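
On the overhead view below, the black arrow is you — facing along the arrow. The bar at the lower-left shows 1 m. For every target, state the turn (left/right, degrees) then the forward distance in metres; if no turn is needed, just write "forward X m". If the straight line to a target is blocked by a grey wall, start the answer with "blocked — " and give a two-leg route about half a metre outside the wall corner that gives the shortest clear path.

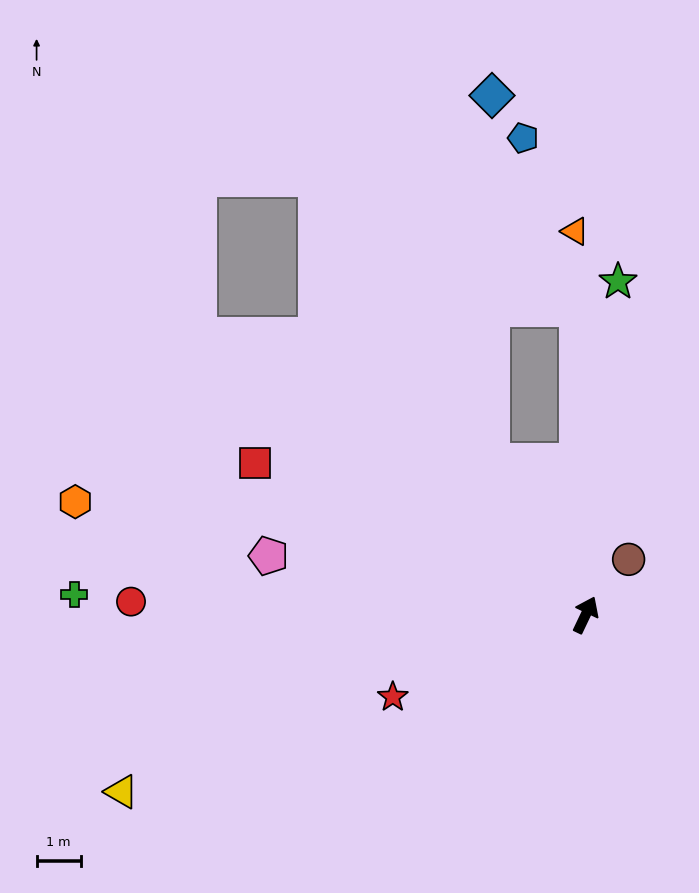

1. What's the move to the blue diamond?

blocked — turn left 57°, forward 4.1 m, then turn right 32°, forward 8.3 m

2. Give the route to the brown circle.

turn right 12°, forward 1.6 m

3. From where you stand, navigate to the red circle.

turn left 114°, forward 10.3 m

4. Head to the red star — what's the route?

turn left 139°, forward 4.8 m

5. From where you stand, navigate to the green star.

turn left 20°, forward 7.6 m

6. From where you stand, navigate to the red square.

turn left 91°, forward 8.3 m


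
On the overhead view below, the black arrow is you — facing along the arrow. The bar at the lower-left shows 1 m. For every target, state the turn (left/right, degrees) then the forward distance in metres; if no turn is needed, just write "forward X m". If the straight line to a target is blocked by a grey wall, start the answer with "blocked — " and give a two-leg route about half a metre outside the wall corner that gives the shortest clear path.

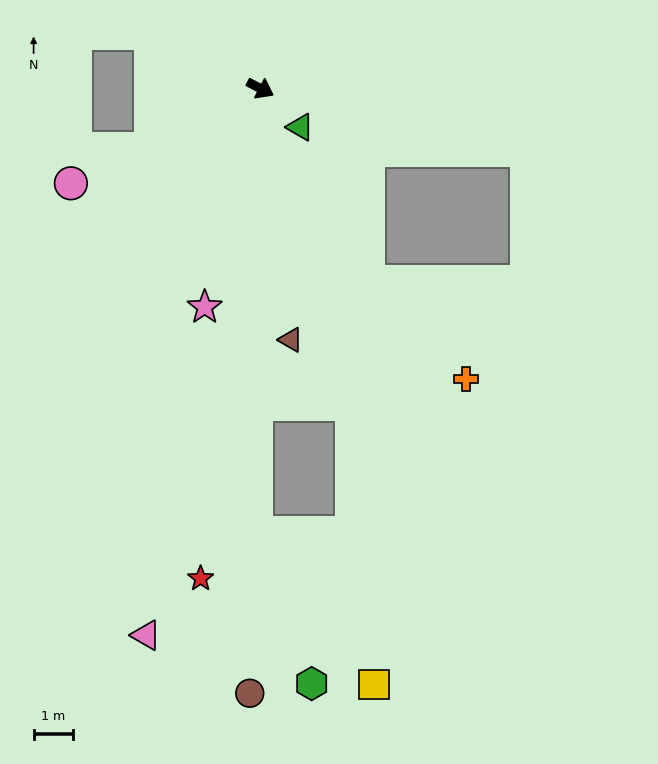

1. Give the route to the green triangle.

turn right 17°, forward 1.4 m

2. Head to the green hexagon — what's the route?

blocked — turn right 63°, forward 11.3 m, then turn left 21°, forward 4.1 m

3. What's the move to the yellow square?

blocked — turn right 46°, forward 8.4 m, then turn right 12°, forward 7.2 m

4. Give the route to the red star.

turn right 70°, forward 12.6 m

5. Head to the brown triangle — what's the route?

turn right 56°, forward 6.5 m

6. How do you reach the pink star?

turn right 77°, forward 5.8 m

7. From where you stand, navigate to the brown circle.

turn right 64°, forward 15.5 m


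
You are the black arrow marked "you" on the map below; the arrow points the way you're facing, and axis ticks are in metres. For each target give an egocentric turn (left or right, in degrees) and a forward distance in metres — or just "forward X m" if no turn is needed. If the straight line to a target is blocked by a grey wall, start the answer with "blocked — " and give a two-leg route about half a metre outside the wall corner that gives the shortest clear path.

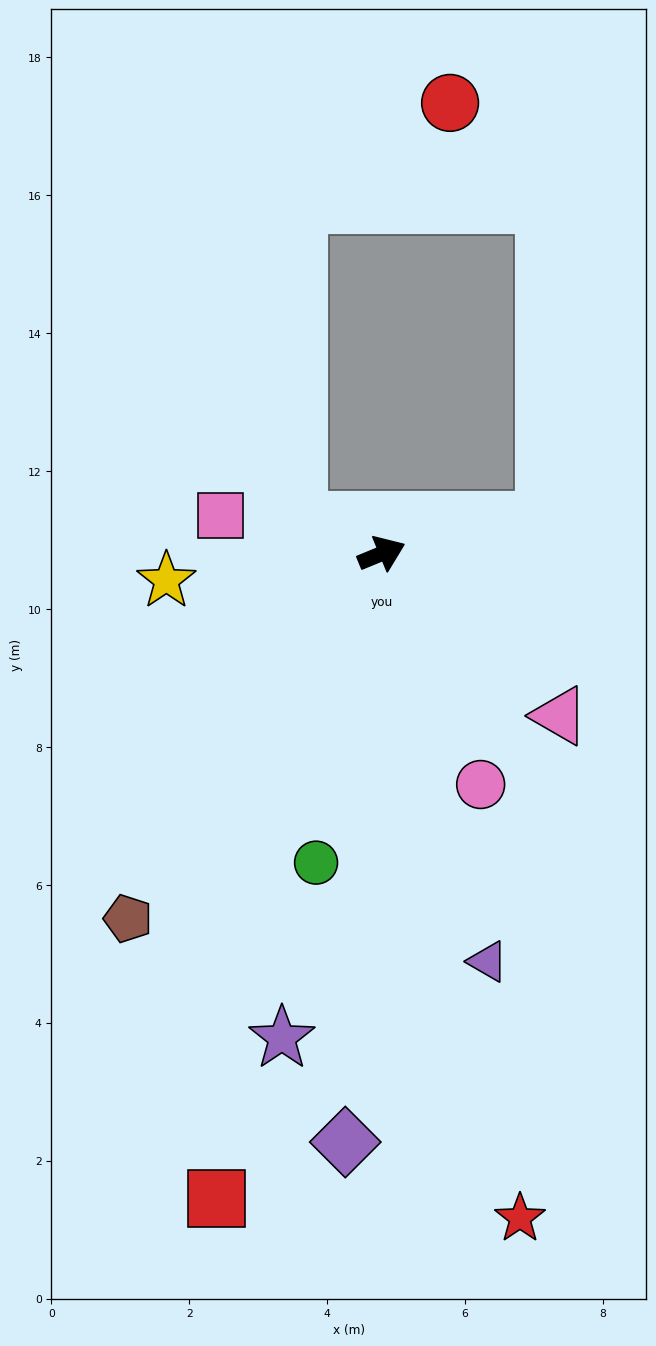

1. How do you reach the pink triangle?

turn right 65°, forward 3.5 m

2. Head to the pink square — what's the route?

turn left 144°, forward 2.4 m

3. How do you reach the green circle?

turn right 124°, forward 4.6 m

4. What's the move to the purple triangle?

turn right 98°, forward 6.1 m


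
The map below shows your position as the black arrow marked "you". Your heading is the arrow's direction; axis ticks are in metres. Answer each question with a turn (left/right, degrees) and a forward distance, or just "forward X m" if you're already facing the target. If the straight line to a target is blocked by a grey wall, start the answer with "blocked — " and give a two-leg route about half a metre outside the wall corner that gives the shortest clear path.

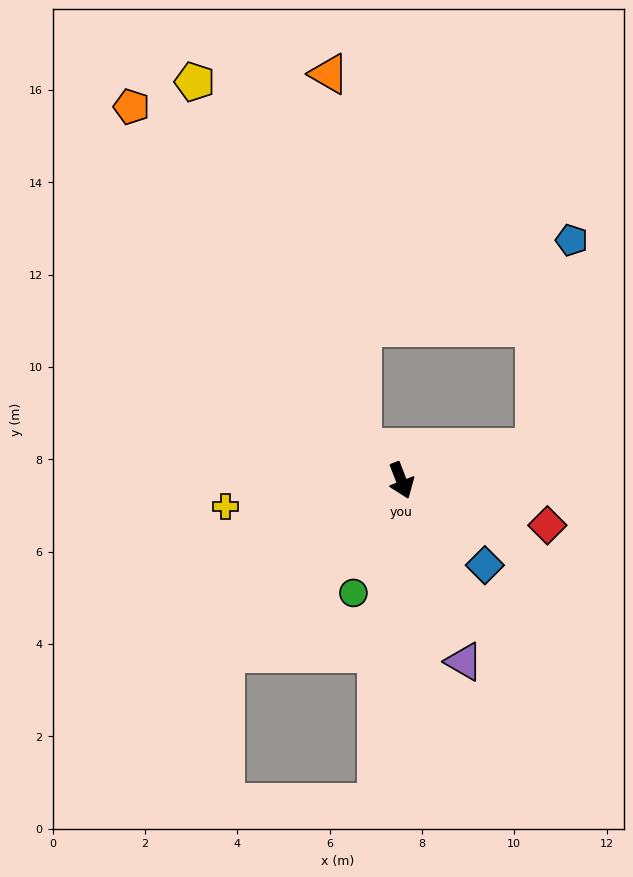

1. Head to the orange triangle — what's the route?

blocked — turn right 151°, forward 1.1 m, then turn right 45°, forward 8.1 m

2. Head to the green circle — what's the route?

turn right 44°, forward 2.6 m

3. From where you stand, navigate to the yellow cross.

turn right 103°, forward 3.8 m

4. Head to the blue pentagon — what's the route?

blocked — turn left 83°, forward 3.0 m, then turn left 66°, forward 4.6 m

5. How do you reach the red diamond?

turn left 52°, forward 3.3 m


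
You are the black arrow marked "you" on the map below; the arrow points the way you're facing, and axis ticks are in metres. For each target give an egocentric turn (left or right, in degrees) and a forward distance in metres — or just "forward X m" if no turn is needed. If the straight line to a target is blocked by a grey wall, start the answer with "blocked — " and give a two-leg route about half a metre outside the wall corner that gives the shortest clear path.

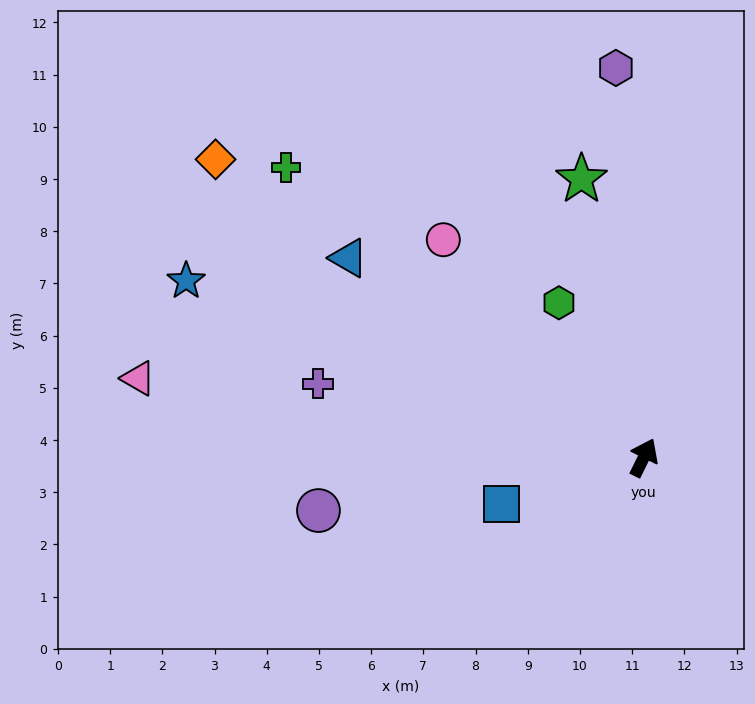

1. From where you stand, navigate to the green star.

turn left 39°, forward 5.5 m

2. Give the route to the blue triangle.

turn left 82°, forward 6.8 m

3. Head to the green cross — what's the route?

turn left 77°, forward 8.8 m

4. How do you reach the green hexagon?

turn left 55°, forward 3.4 m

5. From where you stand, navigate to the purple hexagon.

turn left 30°, forward 7.5 m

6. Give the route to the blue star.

turn left 95°, forward 9.4 m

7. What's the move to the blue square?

turn left 134°, forward 2.9 m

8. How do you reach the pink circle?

turn left 69°, forward 5.7 m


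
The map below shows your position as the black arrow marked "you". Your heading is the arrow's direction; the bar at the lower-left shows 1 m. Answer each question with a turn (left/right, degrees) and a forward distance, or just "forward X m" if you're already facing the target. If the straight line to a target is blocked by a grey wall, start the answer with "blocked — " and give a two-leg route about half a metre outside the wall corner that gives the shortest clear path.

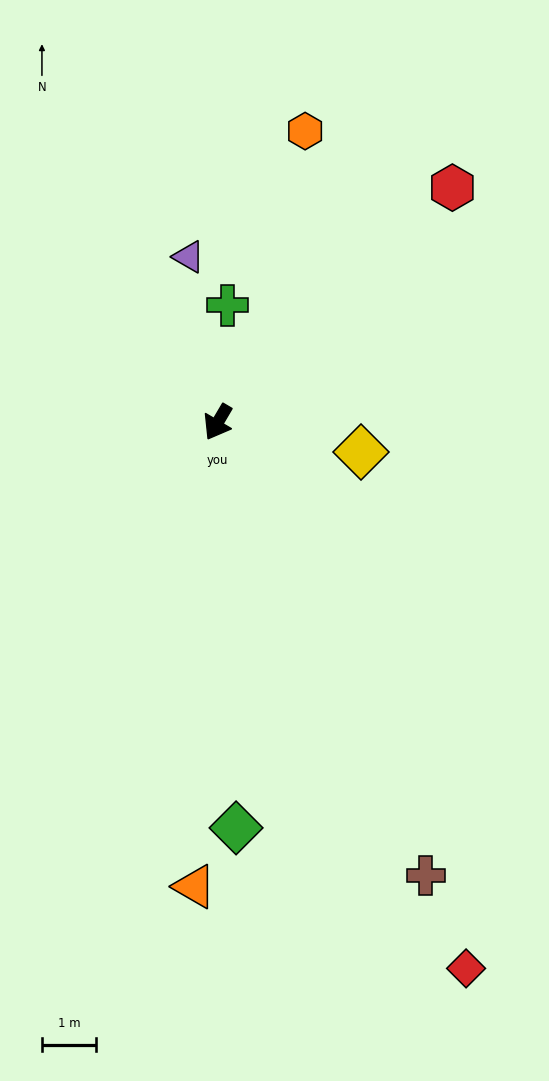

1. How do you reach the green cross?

turn right 154°, forward 2.2 m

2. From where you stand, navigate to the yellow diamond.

turn left 109°, forward 2.7 m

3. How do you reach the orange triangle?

turn left 28°, forward 8.5 m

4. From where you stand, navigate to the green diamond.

turn left 33°, forward 7.5 m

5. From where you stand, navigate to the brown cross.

turn left 55°, forward 9.2 m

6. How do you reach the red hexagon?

turn left 165°, forward 6.1 m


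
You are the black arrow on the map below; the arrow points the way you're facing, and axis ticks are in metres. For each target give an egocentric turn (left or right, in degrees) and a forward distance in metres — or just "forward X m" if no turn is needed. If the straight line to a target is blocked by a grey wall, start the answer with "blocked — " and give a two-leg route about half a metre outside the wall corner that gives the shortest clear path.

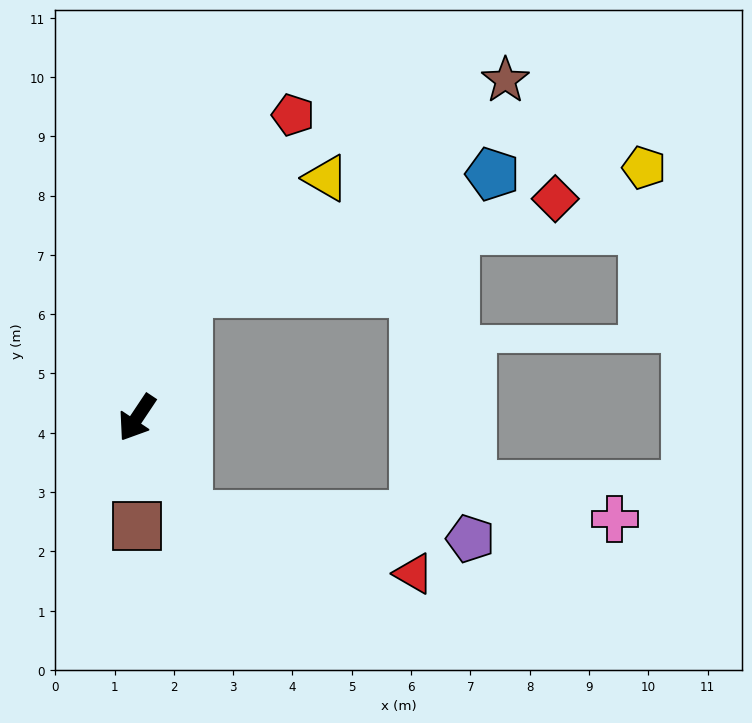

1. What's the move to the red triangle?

blocked — turn left 61°, forward 1.9 m, then turn left 48°, forward 3.9 m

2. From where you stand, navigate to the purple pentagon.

blocked — turn left 61°, forward 1.9 m, then turn left 58°, forward 4.8 m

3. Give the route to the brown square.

turn left 34°, forward 1.8 m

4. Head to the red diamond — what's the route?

blocked — turn right 168°, forward 2.3 m, then turn right 54°, forward 6.4 m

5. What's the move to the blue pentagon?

blocked — turn right 168°, forward 2.3 m, then turn right 47°, forward 5.5 m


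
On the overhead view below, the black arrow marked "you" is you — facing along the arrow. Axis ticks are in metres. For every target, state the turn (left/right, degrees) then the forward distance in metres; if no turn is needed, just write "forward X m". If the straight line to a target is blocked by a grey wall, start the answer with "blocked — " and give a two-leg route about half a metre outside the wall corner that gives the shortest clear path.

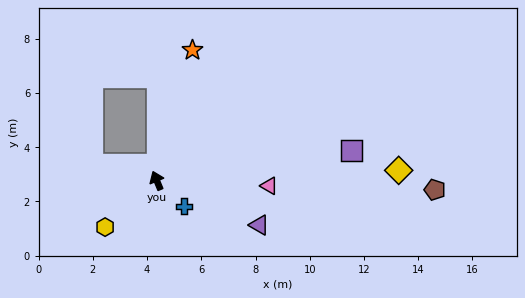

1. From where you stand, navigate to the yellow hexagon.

turn left 110°, forward 2.6 m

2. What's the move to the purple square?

turn right 104°, forward 7.3 m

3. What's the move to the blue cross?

turn right 156°, forward 1.4 m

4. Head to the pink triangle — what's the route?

turn right 115°, forward 4.2 m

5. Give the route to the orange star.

turn right 38°, forward 5.0 m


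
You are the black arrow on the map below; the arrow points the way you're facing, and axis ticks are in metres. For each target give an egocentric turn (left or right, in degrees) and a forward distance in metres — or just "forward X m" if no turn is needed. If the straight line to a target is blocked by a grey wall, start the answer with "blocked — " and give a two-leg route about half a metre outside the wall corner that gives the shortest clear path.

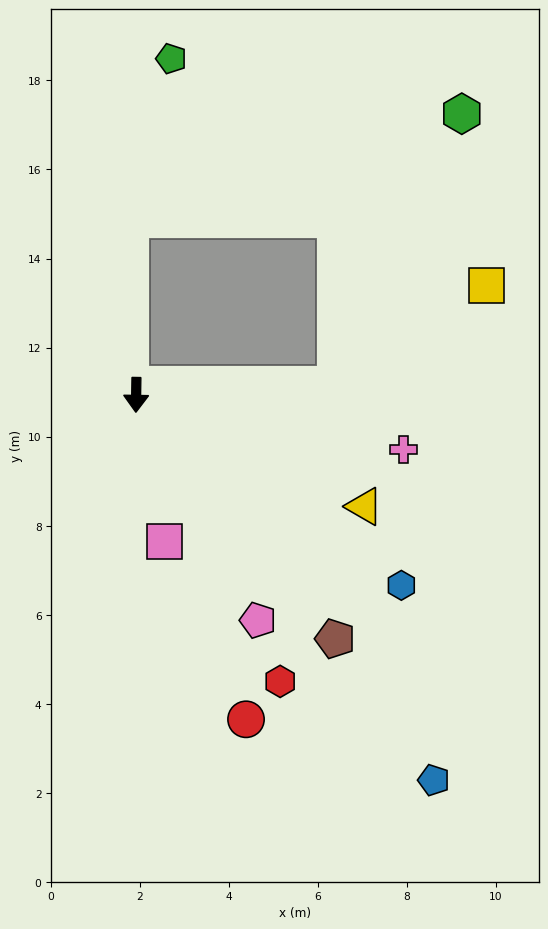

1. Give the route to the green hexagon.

blocked — turn left 94°, forward 4.5 m, then turn left 62°, forward 6.7 m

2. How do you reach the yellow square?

blocked — turn left 94°, forward 4.5 m, then turn left 30°, forward 4.1 m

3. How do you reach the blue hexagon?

turn left 55°, forward 7.3 m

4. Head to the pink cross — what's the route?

turn left 79°, forward 6.1 m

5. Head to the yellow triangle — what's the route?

turn left 65°, forward 5.7 m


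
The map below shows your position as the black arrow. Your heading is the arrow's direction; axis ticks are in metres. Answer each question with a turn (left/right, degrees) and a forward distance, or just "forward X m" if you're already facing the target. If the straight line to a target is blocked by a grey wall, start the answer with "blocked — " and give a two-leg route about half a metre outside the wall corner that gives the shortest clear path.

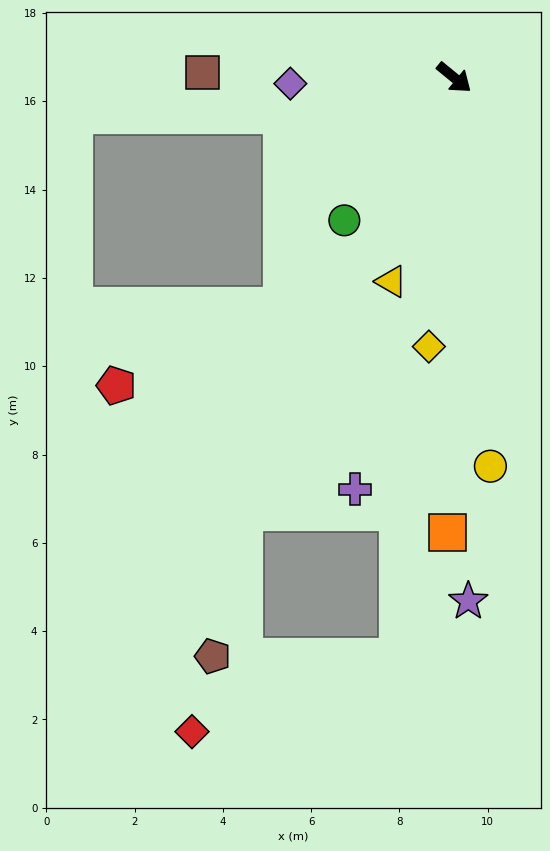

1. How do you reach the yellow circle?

turn right 45°, forward 8.8 m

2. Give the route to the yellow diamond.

turn right 56°, forward 6.1 m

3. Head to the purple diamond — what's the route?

turn right 139°, forward 3.7 m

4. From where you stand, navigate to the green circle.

turn right 88°, forward 4.1 m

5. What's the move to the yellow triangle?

turn right 68°, forward 4.8 m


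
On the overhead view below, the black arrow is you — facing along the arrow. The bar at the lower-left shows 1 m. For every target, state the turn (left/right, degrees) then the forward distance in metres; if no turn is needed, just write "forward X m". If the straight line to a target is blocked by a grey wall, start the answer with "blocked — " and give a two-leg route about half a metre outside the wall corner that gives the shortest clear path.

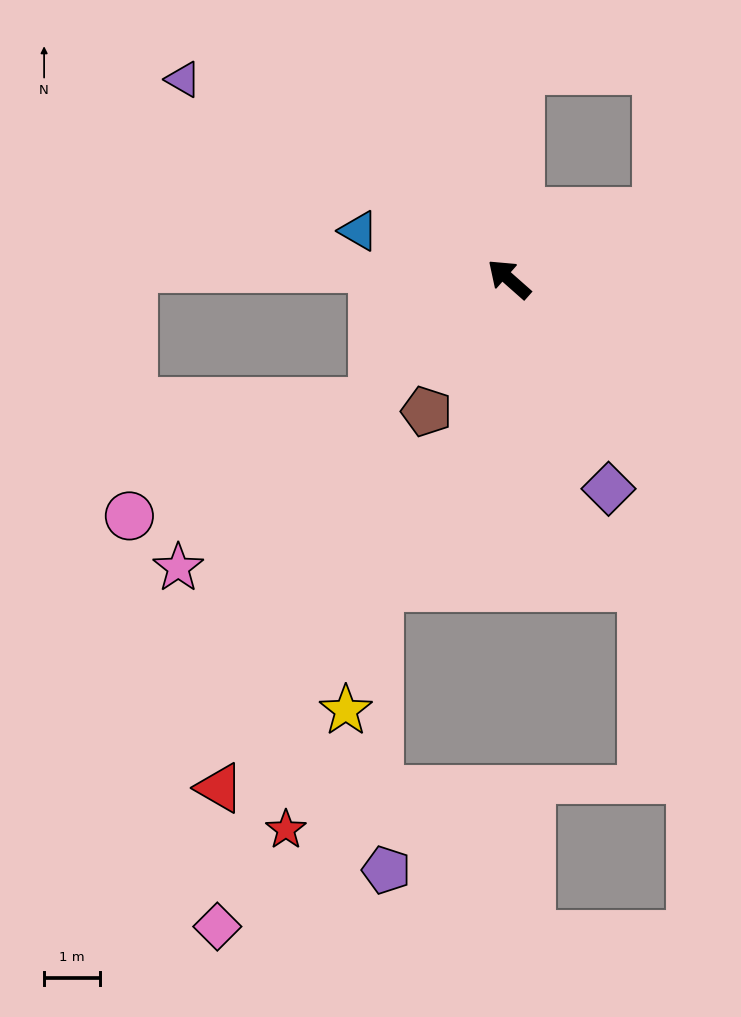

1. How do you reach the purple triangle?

turn left 10°, forward 6.8 m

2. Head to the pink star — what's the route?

turn left 83°, forward 7.9 m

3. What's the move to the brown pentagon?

turn left 100°, forward 2.8 m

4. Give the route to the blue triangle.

turn left 24°, forward 2.8 m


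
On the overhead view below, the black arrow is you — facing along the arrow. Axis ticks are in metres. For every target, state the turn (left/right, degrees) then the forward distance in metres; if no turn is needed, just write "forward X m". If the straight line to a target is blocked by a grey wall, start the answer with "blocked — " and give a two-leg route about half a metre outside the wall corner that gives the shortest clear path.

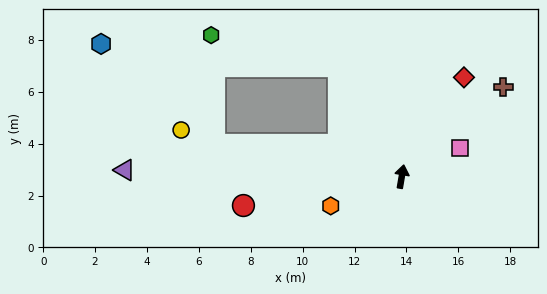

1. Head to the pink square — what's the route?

turn right 54°, forward 2.5 m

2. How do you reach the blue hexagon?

blocked — turn left 40°, forward 4.9 m, then turn left 54°, forward 9.2 m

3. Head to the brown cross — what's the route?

turn right 39°, forward 5.2 m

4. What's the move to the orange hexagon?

turn left 122°, forward 3.0 m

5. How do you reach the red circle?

turn left 110°, forward 6.2 m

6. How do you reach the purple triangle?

turn left 98°, forward 10.7 m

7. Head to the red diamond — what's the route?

turn right 22°, forward 4.5 m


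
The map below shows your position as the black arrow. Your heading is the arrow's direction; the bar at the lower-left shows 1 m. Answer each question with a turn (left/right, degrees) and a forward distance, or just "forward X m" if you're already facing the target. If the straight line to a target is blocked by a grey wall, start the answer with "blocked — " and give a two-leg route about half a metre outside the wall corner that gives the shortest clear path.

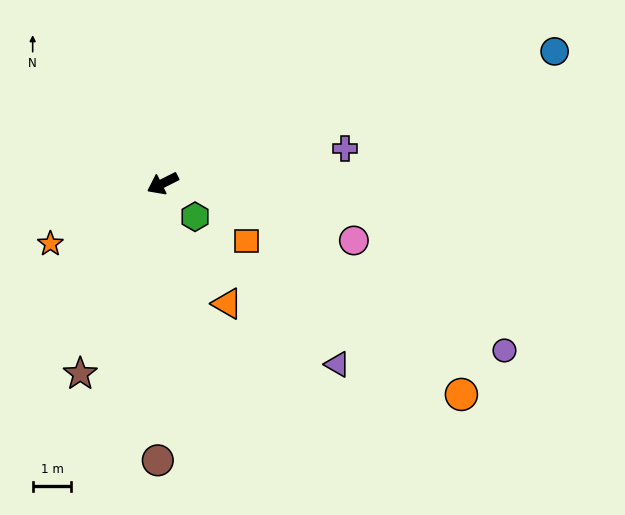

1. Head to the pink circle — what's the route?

turn left 137°, forward 5.2 m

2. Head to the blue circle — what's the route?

turn left 172°, forward 10.7 m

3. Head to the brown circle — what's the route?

turn left 62°, forward 7.2 m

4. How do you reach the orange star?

forward 3.3 m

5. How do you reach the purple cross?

turn left 164°, forward 4.8 m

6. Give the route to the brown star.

turn left 40°, forward 5.4 m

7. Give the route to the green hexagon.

turn left 107°, forward 1.2 m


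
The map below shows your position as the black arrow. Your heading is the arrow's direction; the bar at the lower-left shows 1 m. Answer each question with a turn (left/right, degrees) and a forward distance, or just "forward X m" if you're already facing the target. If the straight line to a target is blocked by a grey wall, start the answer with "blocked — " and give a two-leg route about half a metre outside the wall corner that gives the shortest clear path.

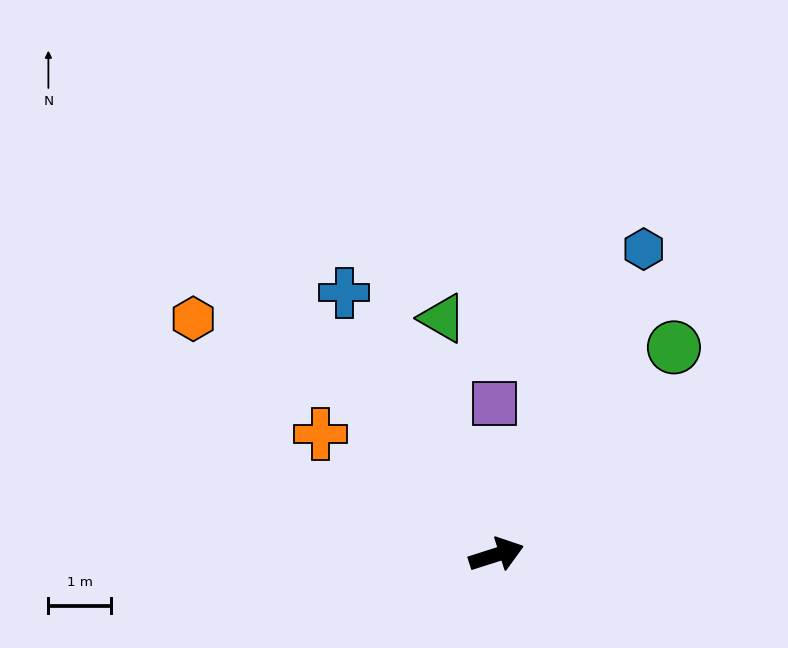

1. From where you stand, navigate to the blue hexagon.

turn left 47°, forward 5.4 m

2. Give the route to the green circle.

turn left 32°, forward 4.4 m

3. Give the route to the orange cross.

turn left 128°, forward 3.4 m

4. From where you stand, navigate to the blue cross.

turn left 103°, forward 4.8 m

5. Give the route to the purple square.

turn left 73°, forward 2.4 m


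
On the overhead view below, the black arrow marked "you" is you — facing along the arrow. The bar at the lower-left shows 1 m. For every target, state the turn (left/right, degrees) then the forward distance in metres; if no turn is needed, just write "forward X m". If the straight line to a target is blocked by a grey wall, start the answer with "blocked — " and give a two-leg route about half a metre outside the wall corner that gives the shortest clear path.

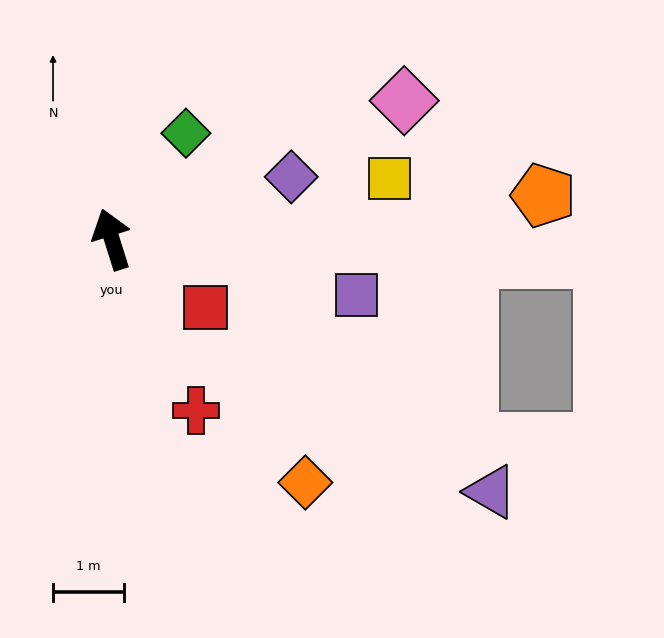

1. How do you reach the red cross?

turn right 171°, forward 2.7 m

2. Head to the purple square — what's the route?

turn right 120°, forward 3.5 m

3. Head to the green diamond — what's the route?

turn right 52°, forward 1.8 m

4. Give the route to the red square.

turn right 144°, forward 1.6 m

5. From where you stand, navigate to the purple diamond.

turn right 88°, forward 2.7 m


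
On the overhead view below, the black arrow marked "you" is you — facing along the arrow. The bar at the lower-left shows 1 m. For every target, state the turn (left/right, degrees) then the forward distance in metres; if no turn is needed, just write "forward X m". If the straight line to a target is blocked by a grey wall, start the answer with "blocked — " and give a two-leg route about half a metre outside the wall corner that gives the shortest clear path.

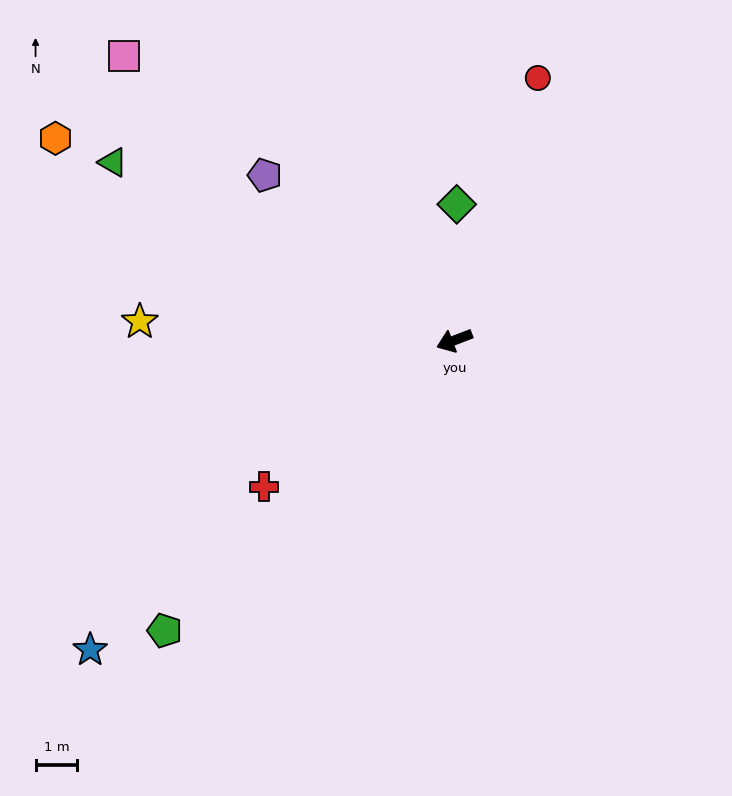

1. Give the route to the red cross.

turn left 17°, forward 5.8 m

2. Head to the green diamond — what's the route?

turn right 112°, forward 3.3 m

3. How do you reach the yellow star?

turn right 24°, forward 7.6 m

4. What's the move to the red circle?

turn right 129°, forward 6.6 m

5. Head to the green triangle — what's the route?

turn right 48°, forward 9.3 m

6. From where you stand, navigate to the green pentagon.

turn left 24°, forward 9.9 m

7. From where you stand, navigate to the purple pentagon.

turn right 62°, forward 6.0 m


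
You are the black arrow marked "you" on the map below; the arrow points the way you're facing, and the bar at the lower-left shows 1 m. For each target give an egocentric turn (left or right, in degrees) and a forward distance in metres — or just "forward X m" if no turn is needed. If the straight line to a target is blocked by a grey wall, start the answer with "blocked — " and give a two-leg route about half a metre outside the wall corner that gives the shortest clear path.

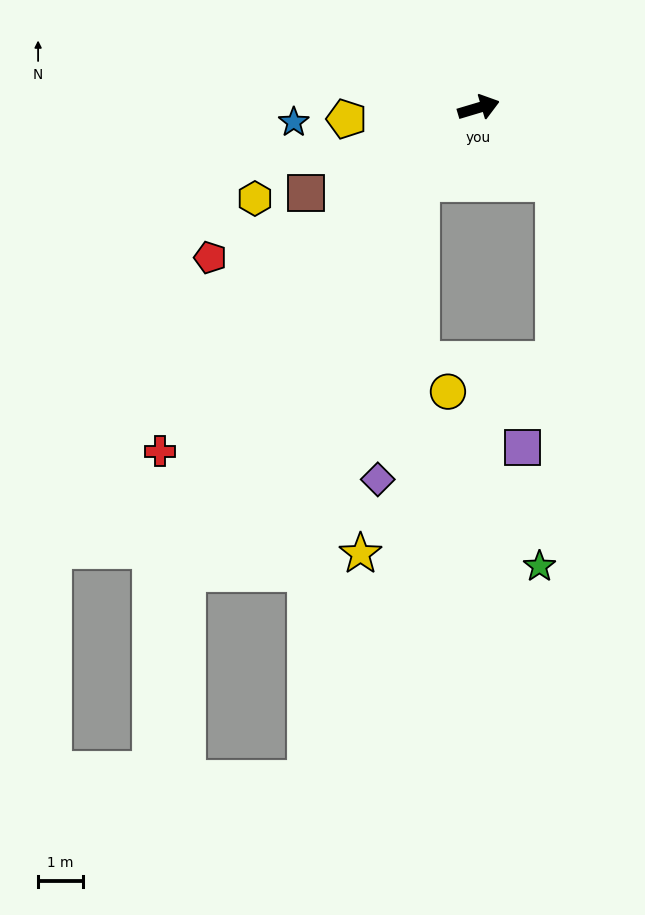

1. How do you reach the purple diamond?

blocked — turn right 144°, forward 2.1 m, then turn left 29°, forward 6.6 m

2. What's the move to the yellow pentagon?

turn left 168°, forward 2.9 m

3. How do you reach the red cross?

turn right 149°, forward 10.3 m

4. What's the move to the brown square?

turn right 170°, forward 4.3 m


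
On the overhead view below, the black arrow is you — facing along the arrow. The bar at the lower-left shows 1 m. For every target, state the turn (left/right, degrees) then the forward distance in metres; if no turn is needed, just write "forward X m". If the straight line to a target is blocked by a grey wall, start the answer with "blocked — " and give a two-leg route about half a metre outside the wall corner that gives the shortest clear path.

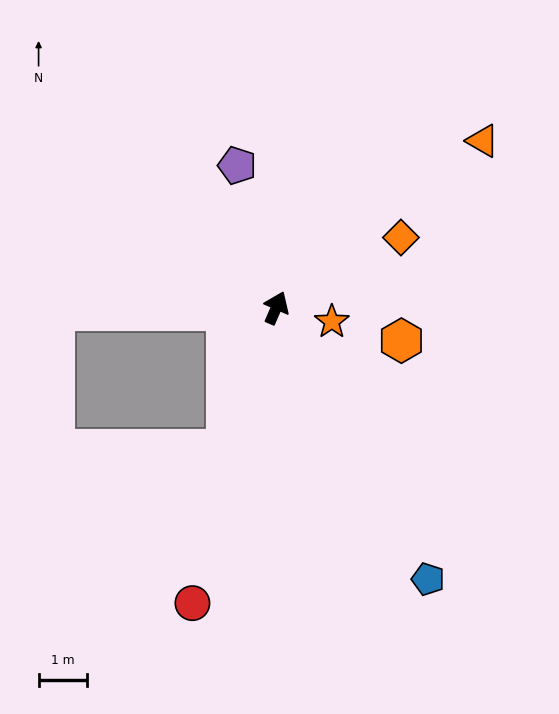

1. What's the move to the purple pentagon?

turn left 39°, forward 3.1 m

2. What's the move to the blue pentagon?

turn right 127°, forward 6.5 m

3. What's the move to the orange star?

turn right 81°, forward 1.2 m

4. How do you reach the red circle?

turn right 172°, forward 6.4 m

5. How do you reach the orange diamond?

turn right 37°, forward 3.0 m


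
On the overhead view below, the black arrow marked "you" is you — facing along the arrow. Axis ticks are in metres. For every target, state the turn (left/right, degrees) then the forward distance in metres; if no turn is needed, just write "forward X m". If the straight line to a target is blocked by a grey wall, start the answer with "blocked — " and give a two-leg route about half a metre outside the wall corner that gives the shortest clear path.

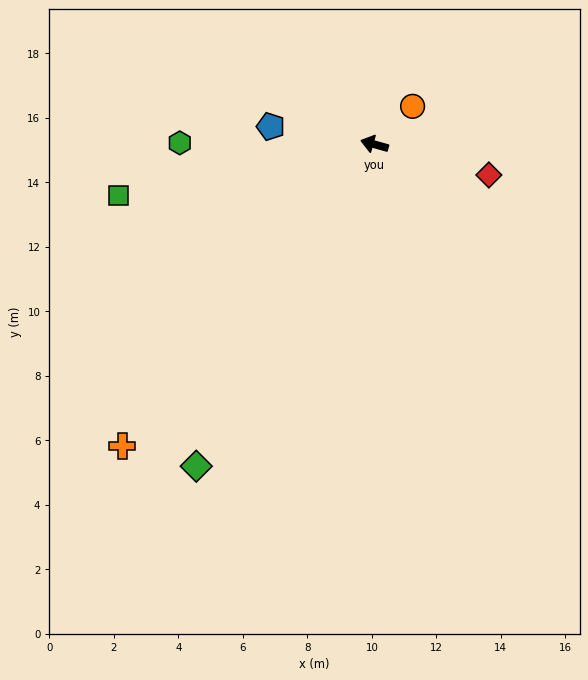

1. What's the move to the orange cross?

turn left 66°, forward 12.2 m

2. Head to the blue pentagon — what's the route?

turn left 6°, forward 3.3 m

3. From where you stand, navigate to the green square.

turn left 27°, forward 8.1 m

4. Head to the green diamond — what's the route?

turn left 77°, forward 11.4 m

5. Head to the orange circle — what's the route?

turn right 119°, forward 1.7 m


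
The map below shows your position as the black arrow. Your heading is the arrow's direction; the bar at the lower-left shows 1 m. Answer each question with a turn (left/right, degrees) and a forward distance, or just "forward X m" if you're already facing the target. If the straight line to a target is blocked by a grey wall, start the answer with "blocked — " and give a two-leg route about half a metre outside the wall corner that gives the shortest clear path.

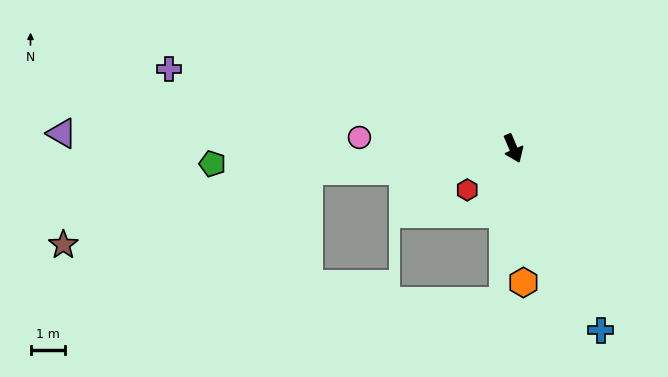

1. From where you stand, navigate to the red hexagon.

turn right 71°, forward 1.8 m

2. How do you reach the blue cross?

turn left 3°, forward 5.9 m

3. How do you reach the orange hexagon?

turn right 19°, forward 3.9 m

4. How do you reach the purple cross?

turn right 126°, forward 10.3 m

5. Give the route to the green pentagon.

turn right 110°, forward 8.8 m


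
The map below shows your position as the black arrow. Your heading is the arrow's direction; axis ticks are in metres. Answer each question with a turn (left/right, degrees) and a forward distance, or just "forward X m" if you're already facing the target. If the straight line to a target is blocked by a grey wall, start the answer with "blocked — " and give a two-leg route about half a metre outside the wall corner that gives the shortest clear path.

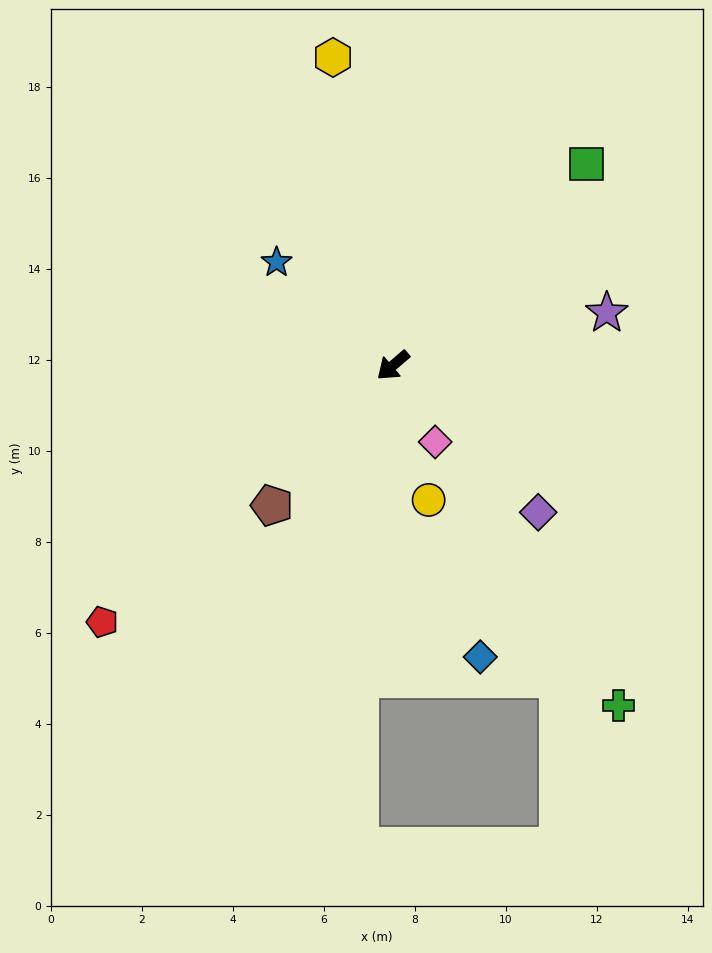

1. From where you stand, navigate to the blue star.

turn right 82°, forward 3.4 m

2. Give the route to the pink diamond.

turn left 78°, forward 1.9 m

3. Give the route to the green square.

turn right 175°, forward 6.1 m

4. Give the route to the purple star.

turn left 153°, forward 4.8 m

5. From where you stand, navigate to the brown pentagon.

turn left 8°, forward 4.1 m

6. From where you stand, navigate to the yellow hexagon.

turn right 120°, forward 6.9 m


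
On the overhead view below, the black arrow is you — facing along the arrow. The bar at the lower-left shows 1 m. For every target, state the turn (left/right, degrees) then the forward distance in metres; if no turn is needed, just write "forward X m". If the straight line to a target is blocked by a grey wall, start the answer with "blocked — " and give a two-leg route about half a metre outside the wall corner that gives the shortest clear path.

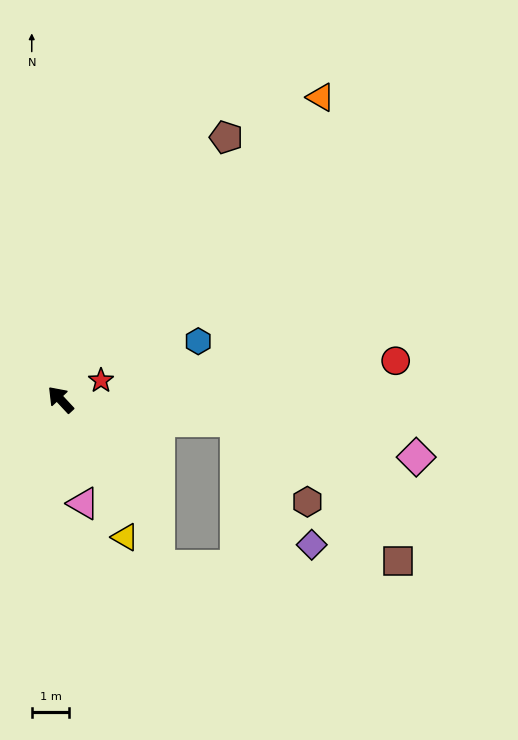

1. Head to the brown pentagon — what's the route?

turn right 75°, forward 8.2 m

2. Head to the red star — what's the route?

turn right 108°, forward 1.2 m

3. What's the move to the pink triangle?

turn left 149°, forward 2.8 m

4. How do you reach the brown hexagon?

blocked — turn right 140°, forward 4.7 m, then turn right 42°, forward 2.9 m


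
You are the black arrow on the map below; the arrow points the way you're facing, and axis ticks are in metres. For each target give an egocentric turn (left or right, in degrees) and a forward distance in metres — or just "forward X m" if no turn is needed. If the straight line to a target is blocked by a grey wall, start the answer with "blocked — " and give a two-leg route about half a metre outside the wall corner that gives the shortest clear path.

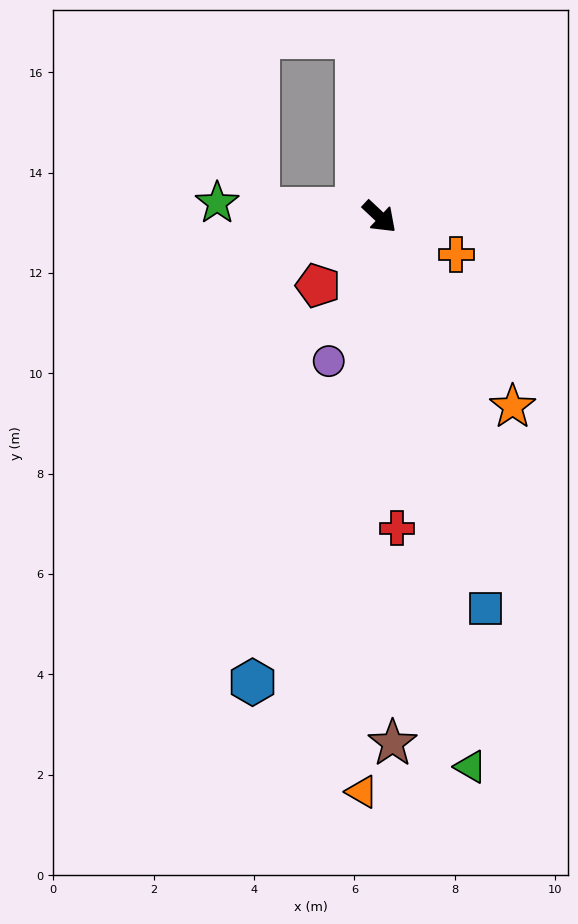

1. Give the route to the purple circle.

turn right 66°, forward 3.0 m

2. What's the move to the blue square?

turn right 32°, forward 8.1 m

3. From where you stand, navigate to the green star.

turn right 142°, forward 3.2 m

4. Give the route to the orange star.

turn right 12°, forward 4.6 m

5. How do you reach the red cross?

turn right 44°, forward 6.2 m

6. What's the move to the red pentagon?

turn right 89°, forward 1.8 m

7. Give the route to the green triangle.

turn right 37°, forward 11.1 m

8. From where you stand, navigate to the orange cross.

turn left 17°, forward 1.7 m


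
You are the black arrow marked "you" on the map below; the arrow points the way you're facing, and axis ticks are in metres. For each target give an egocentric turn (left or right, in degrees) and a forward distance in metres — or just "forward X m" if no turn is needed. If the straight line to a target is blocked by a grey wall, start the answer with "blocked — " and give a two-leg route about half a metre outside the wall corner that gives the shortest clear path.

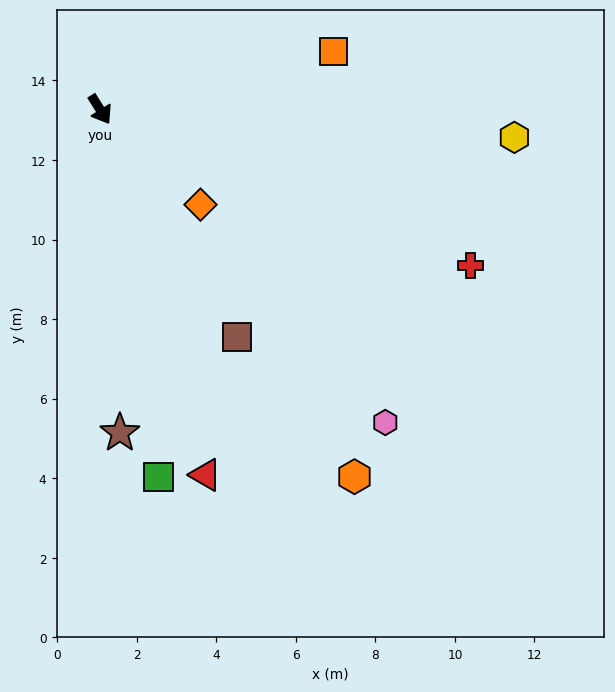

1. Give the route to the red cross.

turn left 35°, forward 10.1 m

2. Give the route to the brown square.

forward 6.7 m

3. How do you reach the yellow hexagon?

turn left 54°, forward 10.4 m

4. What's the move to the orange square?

turn left 72°, forward 6.0 m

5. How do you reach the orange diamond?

turn left 15°, forward 3.5 m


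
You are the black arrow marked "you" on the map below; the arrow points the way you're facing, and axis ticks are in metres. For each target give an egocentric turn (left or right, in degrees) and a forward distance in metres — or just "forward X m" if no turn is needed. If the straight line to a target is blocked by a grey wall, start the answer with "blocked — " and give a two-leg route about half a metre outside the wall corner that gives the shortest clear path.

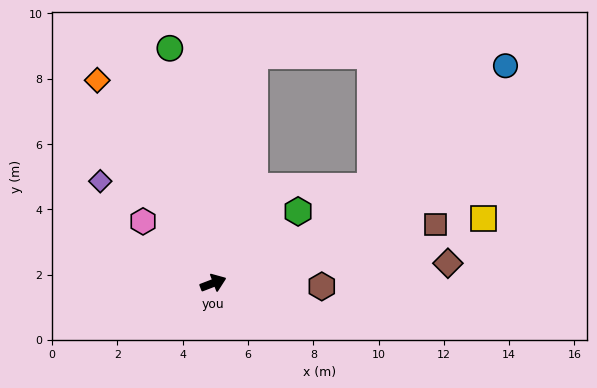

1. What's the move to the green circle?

turn left 79°, forward 7.3 m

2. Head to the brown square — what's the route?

turn right 6°, forward 7.0 m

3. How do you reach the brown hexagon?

turn right 23°, forward 3.3 m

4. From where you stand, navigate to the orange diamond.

turn left 99°, forward 7.2 m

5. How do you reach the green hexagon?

turn left 19°, forward 3.4 m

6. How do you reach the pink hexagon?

turn left 118°, forward 2.9 m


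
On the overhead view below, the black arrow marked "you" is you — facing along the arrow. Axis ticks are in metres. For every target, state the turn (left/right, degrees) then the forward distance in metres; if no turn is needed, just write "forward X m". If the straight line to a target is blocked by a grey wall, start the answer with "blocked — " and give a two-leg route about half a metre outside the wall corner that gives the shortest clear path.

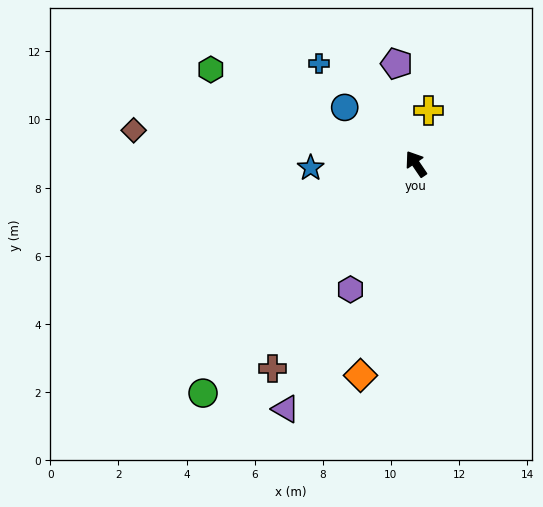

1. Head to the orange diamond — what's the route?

turn left 131°, forward 6.4 m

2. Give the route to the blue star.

turn left 58°, forward 3.1 m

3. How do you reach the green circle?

turn left 103°, forward 9.2 m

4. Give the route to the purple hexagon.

turn left 118°, forward 4.2 m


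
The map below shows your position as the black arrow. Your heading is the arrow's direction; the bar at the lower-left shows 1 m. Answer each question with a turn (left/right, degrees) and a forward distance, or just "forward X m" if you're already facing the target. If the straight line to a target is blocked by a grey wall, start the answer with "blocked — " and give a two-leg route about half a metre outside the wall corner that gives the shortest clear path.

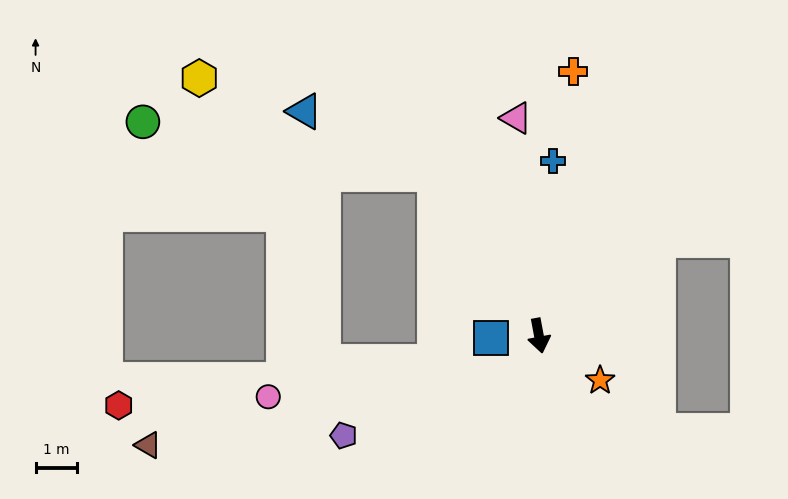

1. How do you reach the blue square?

turn right 97°, forward 1.2 m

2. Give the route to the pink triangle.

turn left 175°, forward 5.3 m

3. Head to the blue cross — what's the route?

turn left 165°, forward 4.3 m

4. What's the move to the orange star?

turn left 43°, forward 1.8 m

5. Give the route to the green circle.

blocked — turn right 158°, forward 4.7 m, then turn left 47°, forward 7.2 m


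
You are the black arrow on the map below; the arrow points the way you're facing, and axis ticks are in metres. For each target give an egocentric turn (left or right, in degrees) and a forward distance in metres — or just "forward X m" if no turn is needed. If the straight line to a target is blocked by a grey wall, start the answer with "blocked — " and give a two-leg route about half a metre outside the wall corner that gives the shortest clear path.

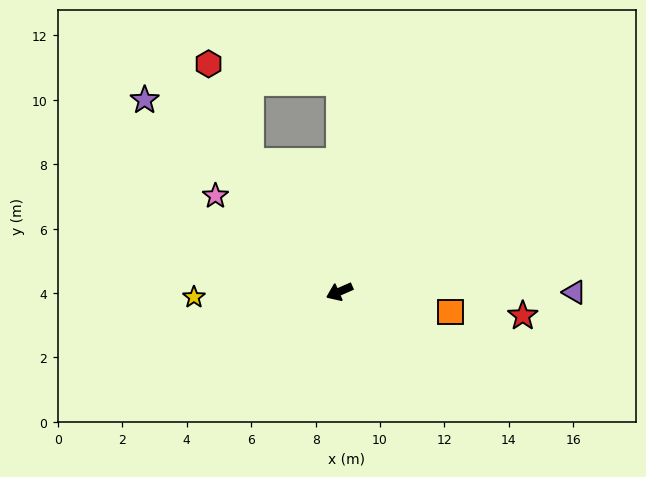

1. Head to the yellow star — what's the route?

turn right 21°, forward 4.5 m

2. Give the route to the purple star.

turn right 68°, forward 8.5 m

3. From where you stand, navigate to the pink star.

turn right 61°, forward 4.9 m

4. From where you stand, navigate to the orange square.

turn left 146°, forward 3.5 m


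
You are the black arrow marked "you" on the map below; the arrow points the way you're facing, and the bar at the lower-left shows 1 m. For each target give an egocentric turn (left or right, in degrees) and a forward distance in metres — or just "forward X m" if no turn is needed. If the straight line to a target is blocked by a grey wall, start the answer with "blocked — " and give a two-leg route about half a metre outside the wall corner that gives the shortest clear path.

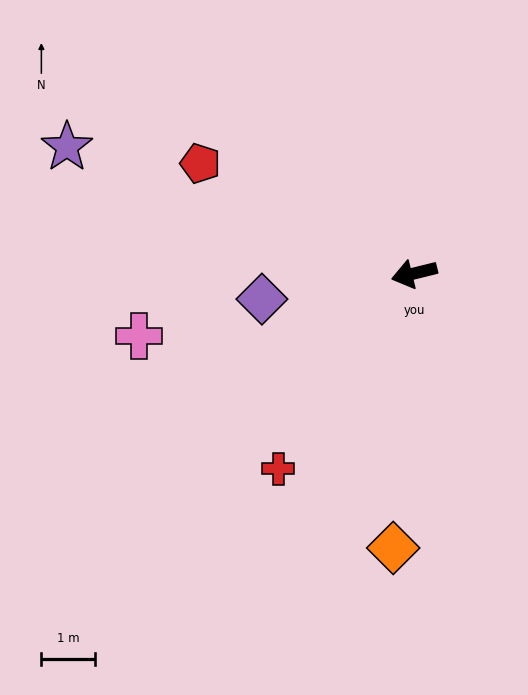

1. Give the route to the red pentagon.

turn right 41°, forward 4.5 m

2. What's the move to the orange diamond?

turn left 72°, forward 5.2 m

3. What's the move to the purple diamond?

turn right 4°, forward 2.9 m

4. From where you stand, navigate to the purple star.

turn right 34°, forward 6.9 m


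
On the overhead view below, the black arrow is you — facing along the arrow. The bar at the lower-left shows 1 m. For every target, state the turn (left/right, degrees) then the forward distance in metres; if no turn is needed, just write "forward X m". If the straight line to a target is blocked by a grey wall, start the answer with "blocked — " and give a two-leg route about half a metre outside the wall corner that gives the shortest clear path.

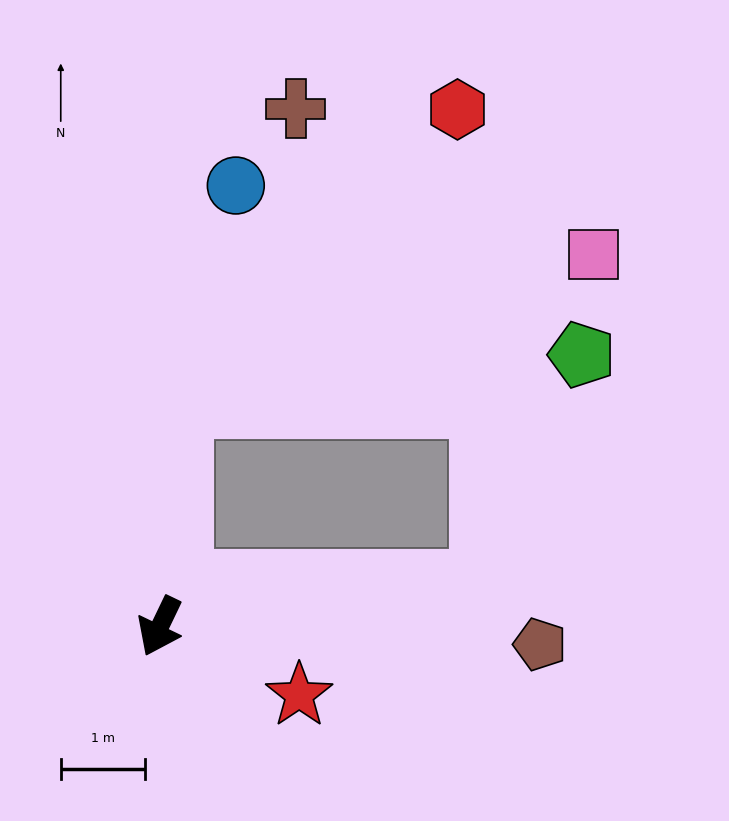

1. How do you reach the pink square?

blocked — turn right 159°, forward 2.7 m, then turn right 66°, forward 5.2 m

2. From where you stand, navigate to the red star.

turn left 89°, forward 1.8 m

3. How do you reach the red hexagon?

blocked — turn right 159°, forward 2.7 m, then turn right 39°, forward 4.8 m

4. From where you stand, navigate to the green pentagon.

blocked — turn left 123°, forward 3.9 m, then turn left 60°, forward 3.0 m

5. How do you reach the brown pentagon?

turn left 113°, forward 4.5 m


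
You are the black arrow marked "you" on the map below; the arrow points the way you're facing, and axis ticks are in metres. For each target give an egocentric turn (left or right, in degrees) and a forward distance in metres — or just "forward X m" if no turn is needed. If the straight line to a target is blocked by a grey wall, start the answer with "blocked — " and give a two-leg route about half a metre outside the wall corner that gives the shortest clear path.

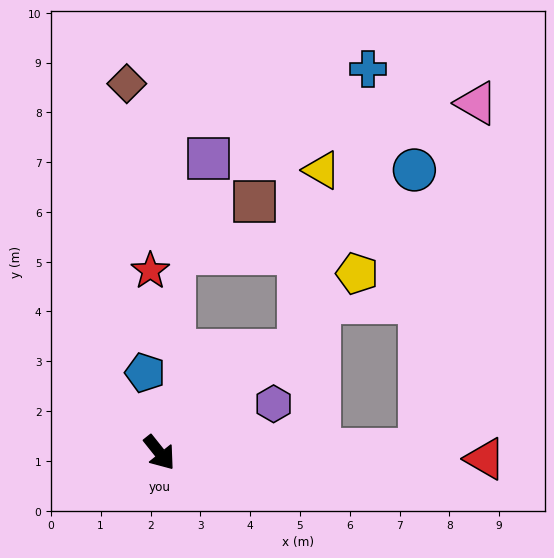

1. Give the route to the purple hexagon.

turn left 75°, forward 2.5 m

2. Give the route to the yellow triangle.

blocked — turn left 88°, forward 3.5 m, then turn left 46°, forward 3.7 m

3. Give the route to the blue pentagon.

turn left 152°, forward 1.6 m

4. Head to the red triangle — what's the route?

turn left 50°, forward 6.5 m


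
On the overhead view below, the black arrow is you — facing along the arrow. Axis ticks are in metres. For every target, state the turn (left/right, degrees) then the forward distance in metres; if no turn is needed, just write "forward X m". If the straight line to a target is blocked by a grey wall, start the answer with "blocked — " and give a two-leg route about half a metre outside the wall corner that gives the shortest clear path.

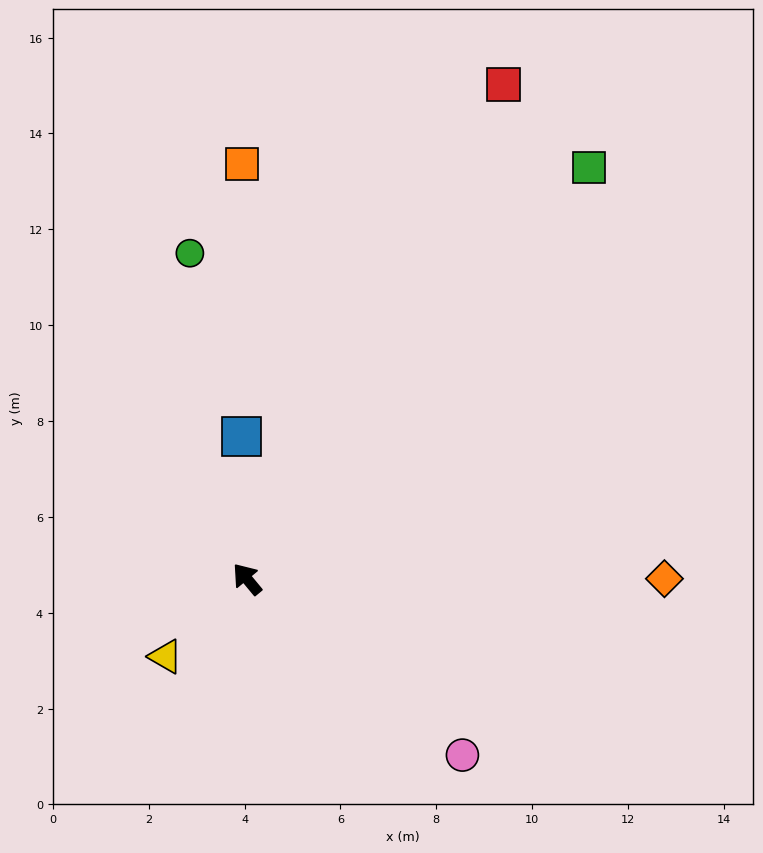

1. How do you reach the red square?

turn right 67°, forward 11.6 m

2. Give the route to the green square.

turn right 79°, forward 11.2 m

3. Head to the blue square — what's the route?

turn right 38°, forward 3.0 m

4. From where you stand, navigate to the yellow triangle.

turn left 94°, forward 2.3 m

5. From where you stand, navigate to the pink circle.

turn right 169°, forward 5.8 m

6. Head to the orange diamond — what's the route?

turn right 130°, forward 8.7 m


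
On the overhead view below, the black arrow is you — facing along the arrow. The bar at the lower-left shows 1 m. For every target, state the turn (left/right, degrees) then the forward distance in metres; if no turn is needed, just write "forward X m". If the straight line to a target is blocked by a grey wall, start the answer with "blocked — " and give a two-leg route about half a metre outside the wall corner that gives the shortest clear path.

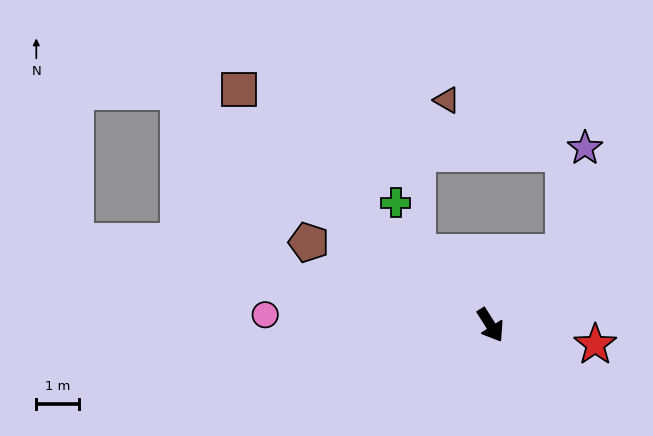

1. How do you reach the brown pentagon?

turn right 147°, forward 4.6 m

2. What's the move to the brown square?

turn right 166°, forward 8.0 m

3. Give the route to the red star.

turn left 47°, forward 2.5 m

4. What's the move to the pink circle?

turn right 125°, forward 5.2 m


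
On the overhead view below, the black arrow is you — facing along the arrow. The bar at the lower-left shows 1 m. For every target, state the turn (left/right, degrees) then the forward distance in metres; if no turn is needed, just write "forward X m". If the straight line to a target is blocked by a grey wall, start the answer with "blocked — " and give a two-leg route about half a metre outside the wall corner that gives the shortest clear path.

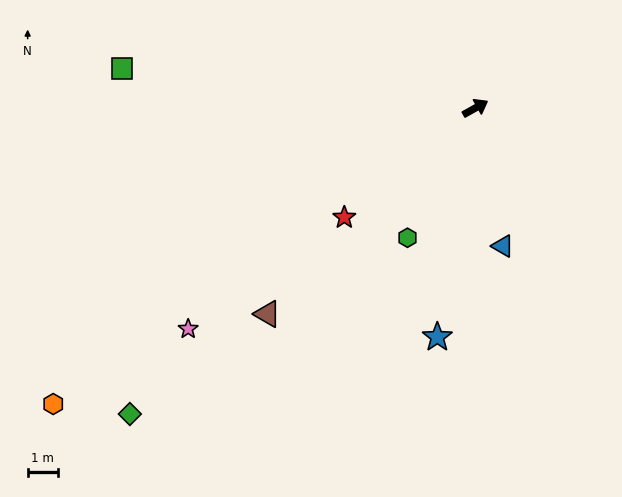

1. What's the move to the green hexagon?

turn right 147°, forward 4.9 m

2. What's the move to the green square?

turn left 144°, forward 11.8 m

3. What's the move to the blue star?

turn right 129°, forward 7.7 m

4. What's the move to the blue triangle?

turn right 108°, forward 4.7 m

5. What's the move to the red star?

turn right 169°, forward 5.7 m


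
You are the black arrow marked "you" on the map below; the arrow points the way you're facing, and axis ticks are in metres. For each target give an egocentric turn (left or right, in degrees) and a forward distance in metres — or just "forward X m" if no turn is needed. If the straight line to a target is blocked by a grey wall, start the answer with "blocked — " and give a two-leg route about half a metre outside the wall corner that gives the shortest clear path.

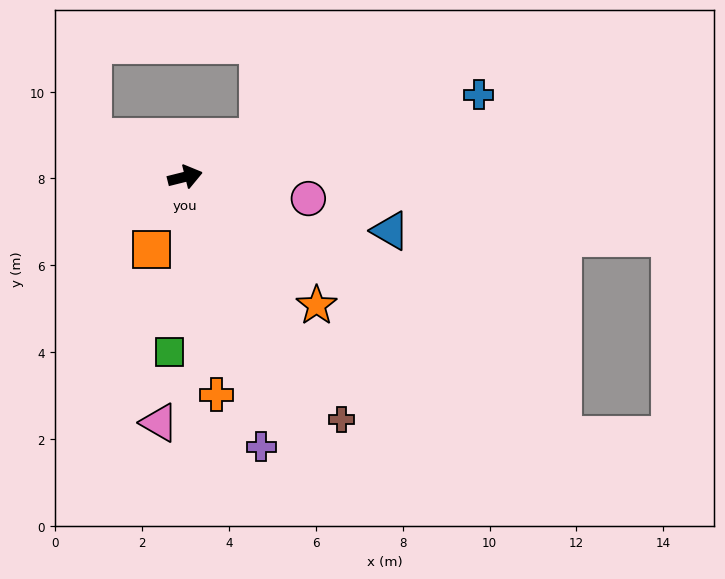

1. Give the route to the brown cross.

turn right 71°, forward 6.6 m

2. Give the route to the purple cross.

turn right 88°, forward 6.5 m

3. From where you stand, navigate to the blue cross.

forward 7.0 m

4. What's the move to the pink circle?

turn right 24°, forward 2.9 m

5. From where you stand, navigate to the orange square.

turn right 129°, forward 1.8 m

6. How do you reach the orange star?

turn right 58°, forward 4.2 m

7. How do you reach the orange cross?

turn right 96°, forward 5.1 m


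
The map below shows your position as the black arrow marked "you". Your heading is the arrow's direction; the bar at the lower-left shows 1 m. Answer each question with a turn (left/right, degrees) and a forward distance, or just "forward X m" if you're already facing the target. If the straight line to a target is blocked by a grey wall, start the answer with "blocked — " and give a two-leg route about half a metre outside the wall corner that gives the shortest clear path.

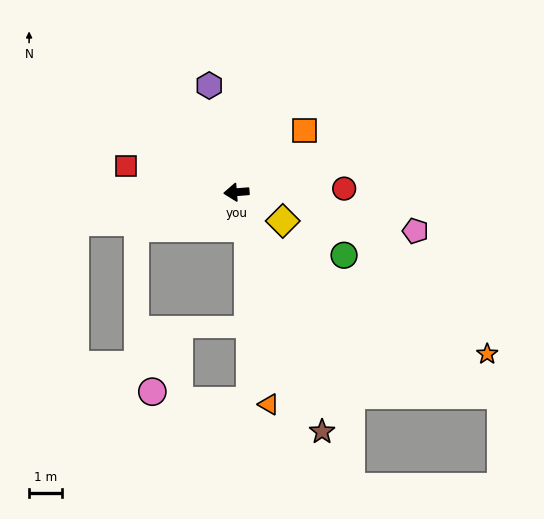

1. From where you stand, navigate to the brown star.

turn left 105°, forward 7.8 m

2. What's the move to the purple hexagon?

turn right 80°, forward 3.4 m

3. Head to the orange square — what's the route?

turn right 142°, forward 2.8 m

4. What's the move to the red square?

turn right 18°, forward 3.5 m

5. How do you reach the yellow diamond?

turn left 144°, forward 1.7 m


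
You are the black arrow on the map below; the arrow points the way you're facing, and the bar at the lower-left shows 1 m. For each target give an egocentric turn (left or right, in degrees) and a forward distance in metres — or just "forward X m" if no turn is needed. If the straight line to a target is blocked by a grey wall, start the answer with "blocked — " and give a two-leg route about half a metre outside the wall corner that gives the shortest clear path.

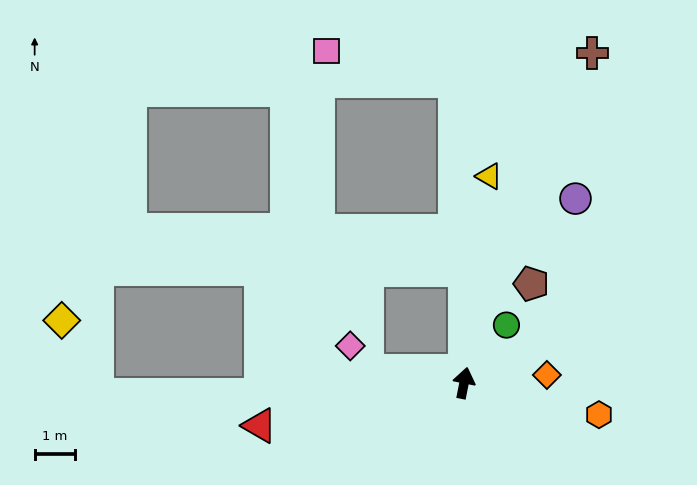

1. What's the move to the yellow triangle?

turn left 4°, forward 5.2 m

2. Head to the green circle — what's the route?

turn right 25°, forward 1.8 m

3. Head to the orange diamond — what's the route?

turn right 73°, forward 2.1 m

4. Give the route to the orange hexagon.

turn right 92°, forward 3.4 m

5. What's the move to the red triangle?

turn left 113°, forward 5.2 m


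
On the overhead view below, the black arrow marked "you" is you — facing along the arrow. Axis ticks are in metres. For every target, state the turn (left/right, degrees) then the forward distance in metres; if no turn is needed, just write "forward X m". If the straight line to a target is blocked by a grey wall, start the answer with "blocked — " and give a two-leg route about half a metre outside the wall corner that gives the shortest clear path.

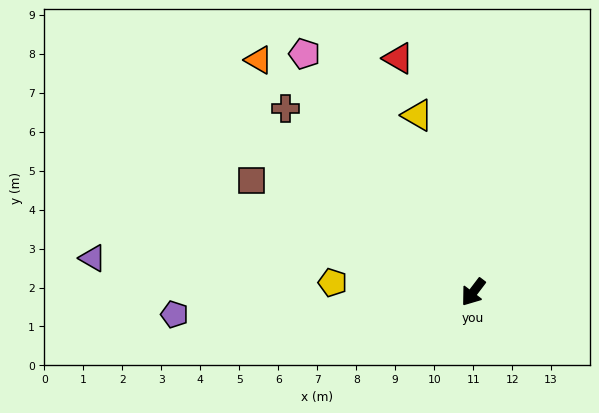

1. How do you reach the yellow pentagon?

turn right 57°, forward 3.6 m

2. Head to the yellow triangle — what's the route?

turn right 125°, forward 4.8 m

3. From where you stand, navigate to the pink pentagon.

turn right 107°, forward 7.5 m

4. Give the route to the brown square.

turn right 79°, forward 6.4 m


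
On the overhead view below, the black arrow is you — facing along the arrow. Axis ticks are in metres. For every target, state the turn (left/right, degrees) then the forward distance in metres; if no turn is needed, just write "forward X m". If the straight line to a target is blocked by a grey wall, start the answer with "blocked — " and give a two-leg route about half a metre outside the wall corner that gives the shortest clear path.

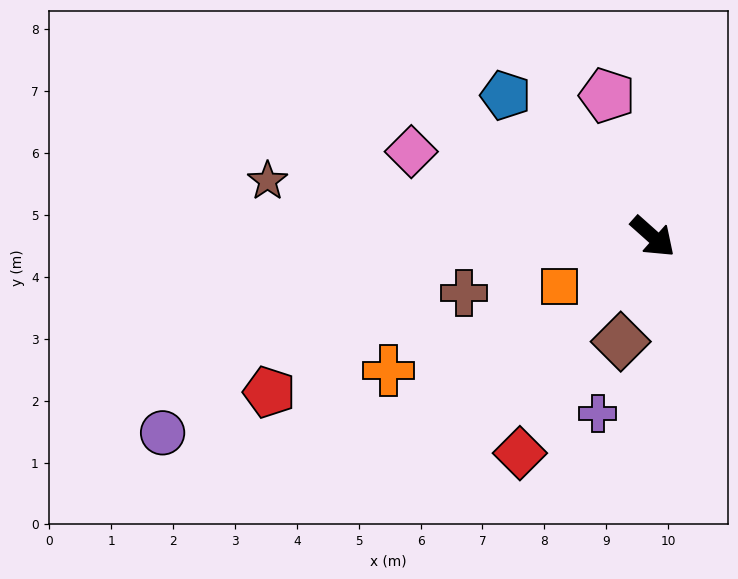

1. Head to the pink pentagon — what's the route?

turn left 150°, forward 2.4 m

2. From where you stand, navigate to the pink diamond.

turn right 158°, forward 4.1 m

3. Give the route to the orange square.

turn right 111°, forward 1.7 m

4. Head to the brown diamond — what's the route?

turn right 65°, forward 1.8 m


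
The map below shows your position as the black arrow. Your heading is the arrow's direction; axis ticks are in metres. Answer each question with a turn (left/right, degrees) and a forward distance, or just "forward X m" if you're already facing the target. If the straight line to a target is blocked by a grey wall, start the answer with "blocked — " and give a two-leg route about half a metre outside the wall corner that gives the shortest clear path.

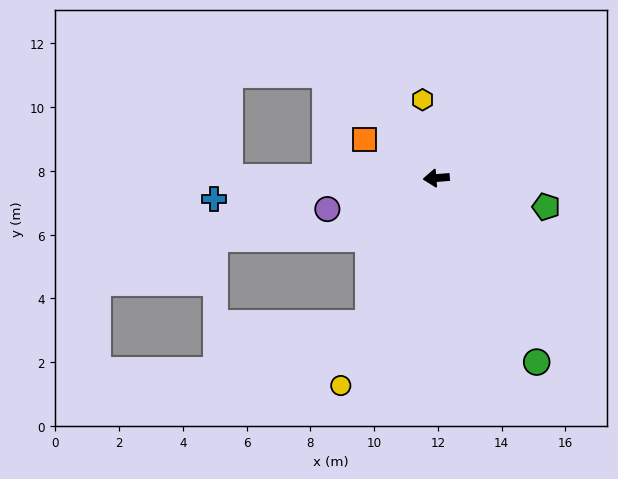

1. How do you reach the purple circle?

turn left 11°, forward 3.6 m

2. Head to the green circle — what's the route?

turn left 114°, forward 6.6 m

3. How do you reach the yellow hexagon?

turn right 85°, forward 2.5 m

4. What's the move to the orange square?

turn right 33°, forward 2.6 m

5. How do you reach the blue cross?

forward 7.0 m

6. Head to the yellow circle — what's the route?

turn left 61°, forward 7.2 m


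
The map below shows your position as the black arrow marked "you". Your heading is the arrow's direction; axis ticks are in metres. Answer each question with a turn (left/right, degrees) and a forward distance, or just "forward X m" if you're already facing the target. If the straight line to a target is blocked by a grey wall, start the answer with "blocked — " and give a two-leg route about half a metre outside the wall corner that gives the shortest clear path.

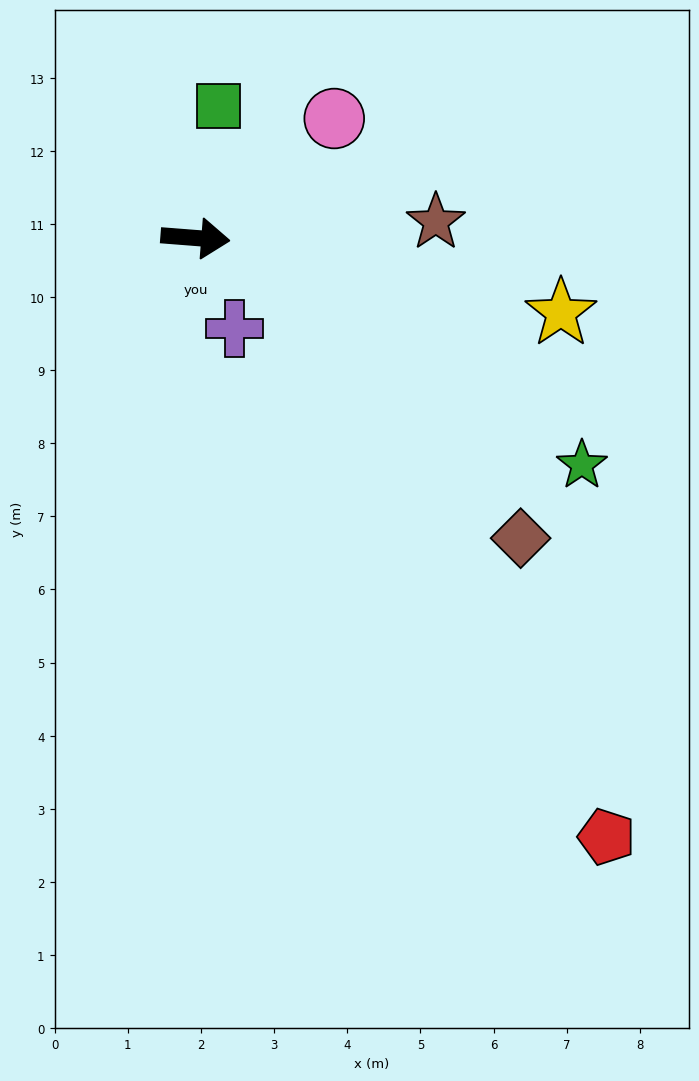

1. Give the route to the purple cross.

turn right 62°, forward 1.3 m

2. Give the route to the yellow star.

turn right 7°, forward 5.1 m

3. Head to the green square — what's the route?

turn left 84°, forward 1.8 m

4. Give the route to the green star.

turn right 26°, forward 6.1 m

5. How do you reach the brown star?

turn left 8°, forward 3.3 m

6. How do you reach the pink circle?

turn left 45°, forward 2.5 m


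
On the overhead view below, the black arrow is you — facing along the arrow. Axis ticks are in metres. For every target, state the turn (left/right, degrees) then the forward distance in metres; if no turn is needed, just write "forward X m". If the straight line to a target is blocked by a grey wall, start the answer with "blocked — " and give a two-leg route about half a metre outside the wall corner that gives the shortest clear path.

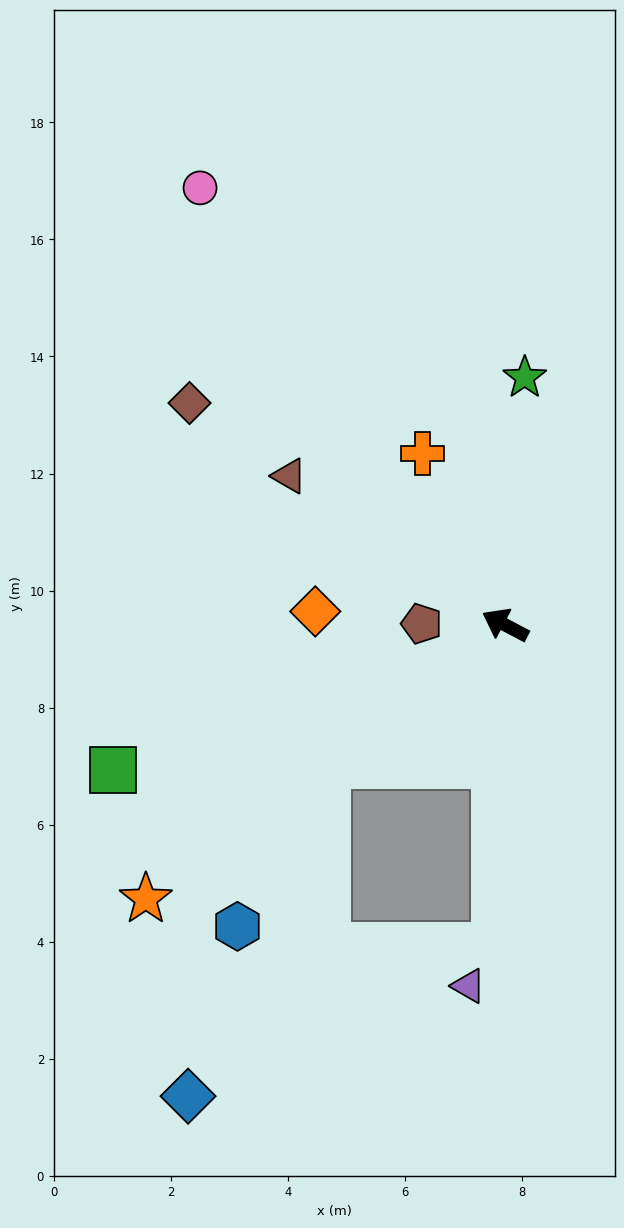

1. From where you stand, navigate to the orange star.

turn left 65°, forward 7.7 m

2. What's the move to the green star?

turn right 67°, forward 4.2 m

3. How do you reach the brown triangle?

turn right 7°, forward 4.5 m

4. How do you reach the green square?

turn left 48°, forward 7.1 m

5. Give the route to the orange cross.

turn right 37°, forward 3.3 m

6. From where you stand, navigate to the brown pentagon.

turn left 27°, forward 1.4 m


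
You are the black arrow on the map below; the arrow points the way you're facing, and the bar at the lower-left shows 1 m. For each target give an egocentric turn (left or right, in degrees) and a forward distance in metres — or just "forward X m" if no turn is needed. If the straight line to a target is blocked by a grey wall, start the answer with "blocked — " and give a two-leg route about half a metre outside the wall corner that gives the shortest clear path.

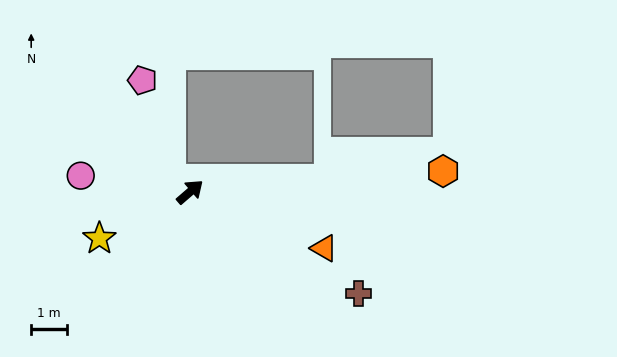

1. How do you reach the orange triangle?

turn right 64°, forward 4.1 m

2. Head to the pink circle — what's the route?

turn left 131°, forward 3.1 m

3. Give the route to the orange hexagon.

turn right 36°, forward 7.1 m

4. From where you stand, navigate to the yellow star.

turn left 166°, forward 2.9 m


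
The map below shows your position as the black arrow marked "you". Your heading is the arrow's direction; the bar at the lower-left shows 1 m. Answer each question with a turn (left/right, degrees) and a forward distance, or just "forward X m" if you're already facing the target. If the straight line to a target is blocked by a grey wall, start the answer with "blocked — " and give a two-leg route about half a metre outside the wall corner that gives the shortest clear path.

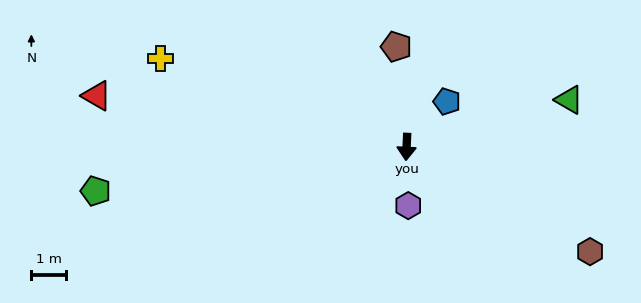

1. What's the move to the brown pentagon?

turn right 171°, forward 2.9 m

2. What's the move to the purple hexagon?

turn left 4°, forward 1.7 m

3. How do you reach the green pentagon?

turn right 79°, forward 9.2 m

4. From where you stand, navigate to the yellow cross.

turn right 107°, forward 7.6 m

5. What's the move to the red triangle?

turn right 97°, forward 9.2 m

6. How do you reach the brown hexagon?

turn left 63°, forward 6.2 m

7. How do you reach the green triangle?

turn left 109°, forward 4.9 m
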